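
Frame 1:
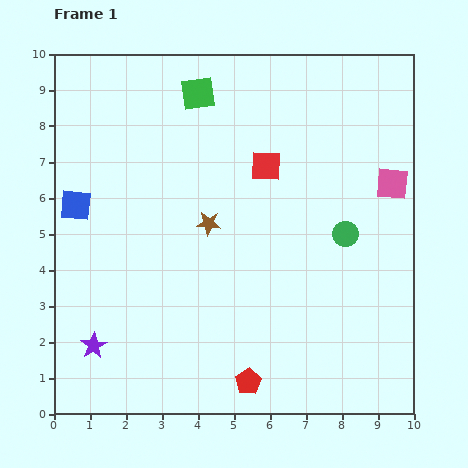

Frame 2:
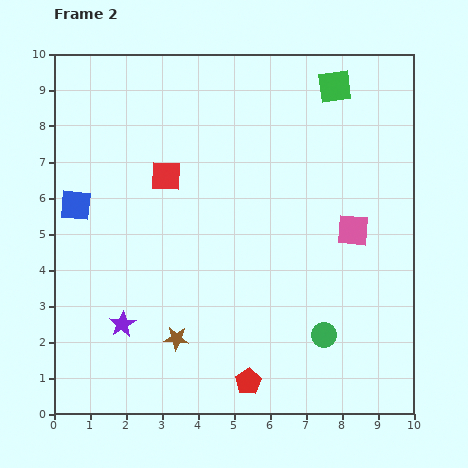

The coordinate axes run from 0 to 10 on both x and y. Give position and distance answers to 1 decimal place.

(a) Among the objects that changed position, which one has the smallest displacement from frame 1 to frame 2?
the purple star

(moved 1.0)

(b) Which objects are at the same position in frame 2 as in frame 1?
the blue square, the red pentagon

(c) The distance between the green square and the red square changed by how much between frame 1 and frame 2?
+2.5

Distance in frame 1: 2.8. Distance in frame 2: 5.3.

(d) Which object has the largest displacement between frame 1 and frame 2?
the green square

(moved 3.8; next 3.3)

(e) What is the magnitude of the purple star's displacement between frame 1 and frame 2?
1.0

The purple star moved from (1.1, 1.9) to (1.9, 2.5), a distance of √(0.8² + 0.6²) ≈ 1.0.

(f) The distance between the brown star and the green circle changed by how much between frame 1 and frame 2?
+0.3

Distance in frame 1: 3.8. Distance in frame 2: 4.1.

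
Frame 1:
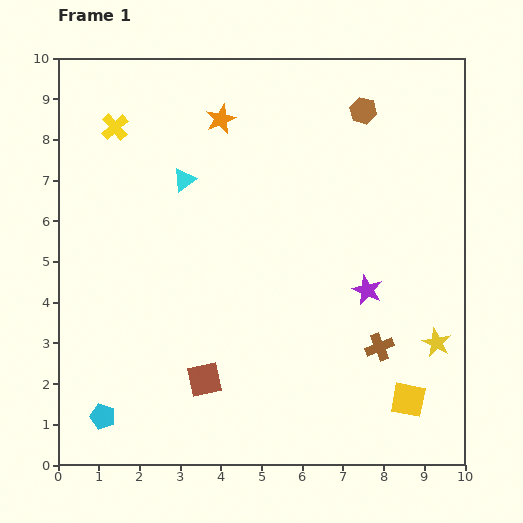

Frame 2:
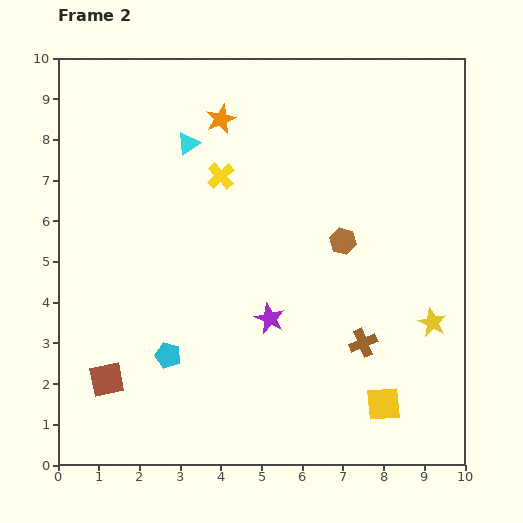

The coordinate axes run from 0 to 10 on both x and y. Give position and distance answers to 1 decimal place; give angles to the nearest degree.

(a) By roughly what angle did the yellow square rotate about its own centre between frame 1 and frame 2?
15° counter-clockwise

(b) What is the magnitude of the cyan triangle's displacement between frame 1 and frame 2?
0.9

The cyan triangle moved from (3.1, 7.0) to (3.2, 7.9), a distance of √(0.1² + 0.9²) ≈ 0.9.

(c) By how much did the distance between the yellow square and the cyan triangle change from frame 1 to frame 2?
+0.3

Distance in frame 1: 7.7. Distance in frame 2: 8.0.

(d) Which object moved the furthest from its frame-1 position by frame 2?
the brown hexagon

(moved 3.2; next 2.9)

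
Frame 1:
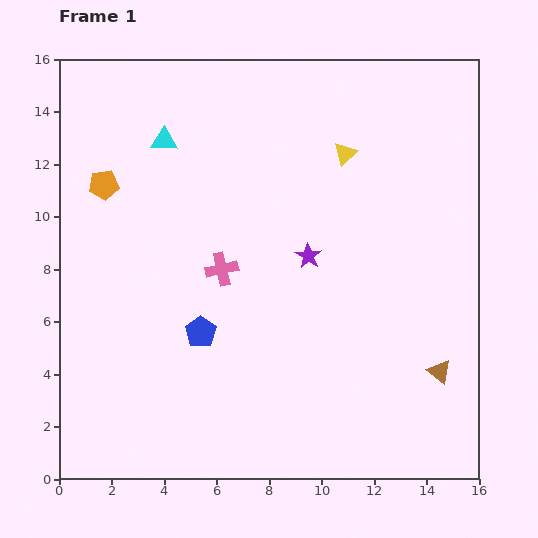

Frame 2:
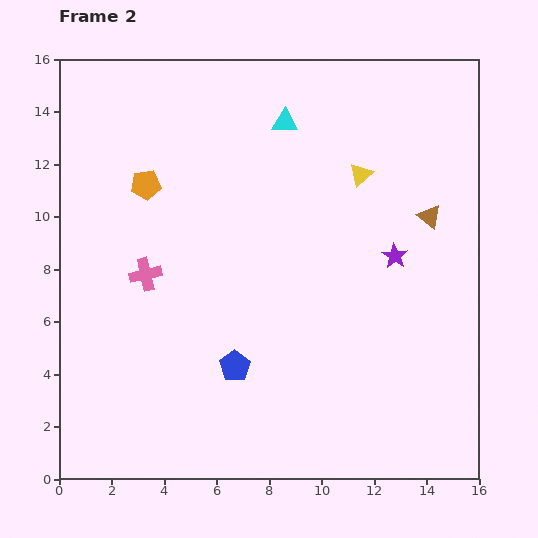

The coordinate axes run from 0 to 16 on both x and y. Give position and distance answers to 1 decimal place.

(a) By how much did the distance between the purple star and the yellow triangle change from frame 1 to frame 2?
-0.7

Distance in frame 1: 4.1. Distance in frame 2: 3.4.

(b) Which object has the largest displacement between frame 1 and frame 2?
the brown triangle

(moved 5.9; next 4.7)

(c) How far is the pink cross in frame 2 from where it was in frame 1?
2.9

The pink cross moved from (6.2, 8.0) to (3.3, 7.8), a distance of √(2.9² + 0.2²) ≈ 2.9.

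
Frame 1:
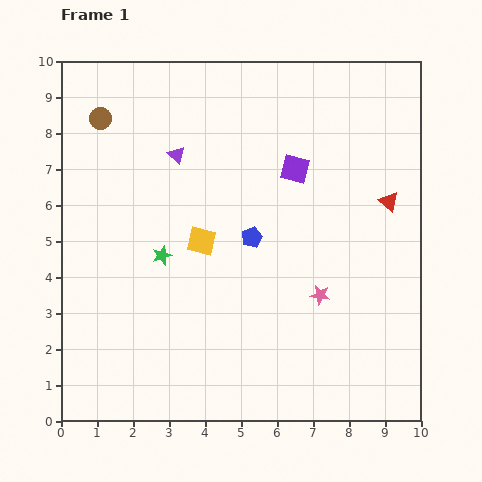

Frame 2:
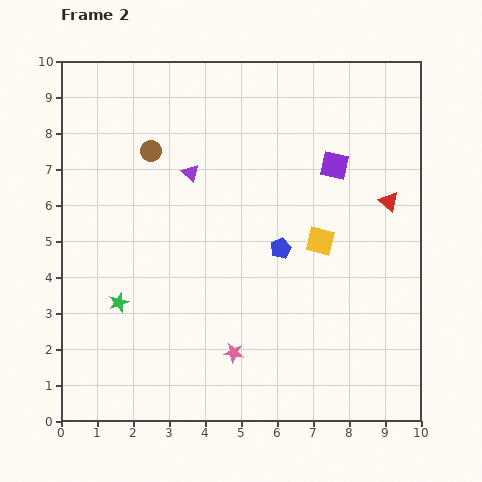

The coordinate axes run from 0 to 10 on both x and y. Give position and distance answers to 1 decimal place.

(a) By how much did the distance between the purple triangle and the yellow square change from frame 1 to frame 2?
+1.6

Distance in frame 1: 2.5. Distance in frame 2: 4.1.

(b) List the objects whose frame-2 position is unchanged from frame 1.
the red triangle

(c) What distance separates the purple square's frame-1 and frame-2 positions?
1.1

The purple square moved from (6.5, 7.0) to (7.6, 7.1), a distance of √(1.1² + 0.1²) ≈ 1.1.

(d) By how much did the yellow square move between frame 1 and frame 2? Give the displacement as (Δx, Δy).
(3.3, 0.0)

The yellow square was at (3.9, 5.0) in frame 1 and (7.2, 5.0) in frame 2.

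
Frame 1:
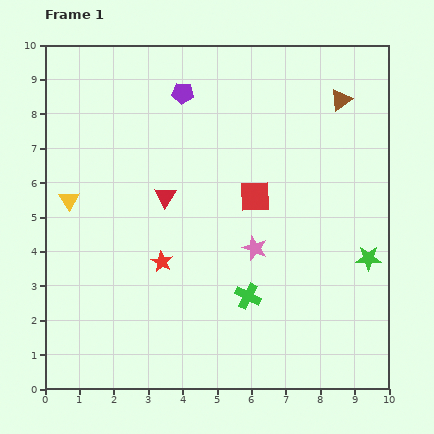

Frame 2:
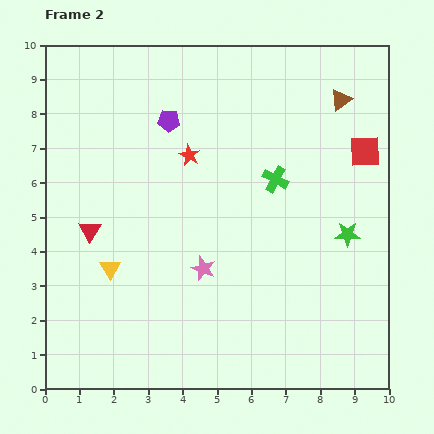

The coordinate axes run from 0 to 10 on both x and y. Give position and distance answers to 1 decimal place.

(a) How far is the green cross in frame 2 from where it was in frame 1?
3.5

The green cross moved from (5.9, 2.7) to (6.7, 6.1), a distance of √(0.8² + 3.4²) ≈ 3.5.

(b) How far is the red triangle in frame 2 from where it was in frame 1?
2.4

The red triangle moved from (3.5, 5.6) to (1.3, 4.6), a distance of √(2.2² + 1.0²) ≈ 2.4.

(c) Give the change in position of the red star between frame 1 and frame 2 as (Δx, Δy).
(0.8, 3.1)

The red star was at (3.4, 3.7) in frame 1 and (4.2, 6.8) in frame 2.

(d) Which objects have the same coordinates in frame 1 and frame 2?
the brown triangle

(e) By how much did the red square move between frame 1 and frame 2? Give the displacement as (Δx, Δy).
(3.2, 1.3)

The red square was at (6.1, 5.6) in frame 1 and (9.3, 6.9) in frame 2.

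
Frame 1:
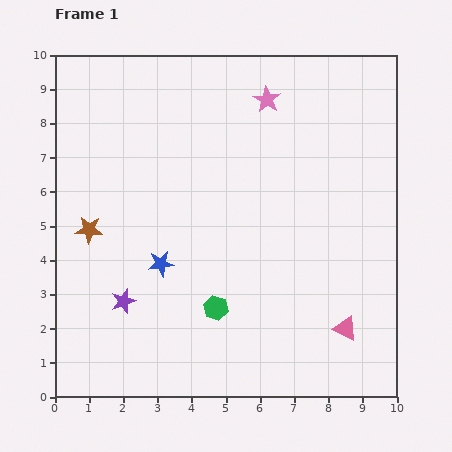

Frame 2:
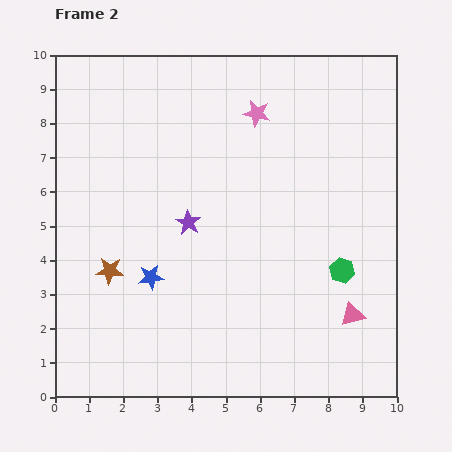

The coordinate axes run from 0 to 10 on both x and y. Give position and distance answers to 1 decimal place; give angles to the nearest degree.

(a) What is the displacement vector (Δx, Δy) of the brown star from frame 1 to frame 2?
(0.6, -1.2)

The brown star was at (1.0, 4.9) in frame 1 and (1.6, 3.7) in frame 2.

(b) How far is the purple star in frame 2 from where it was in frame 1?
3.0

The purple star moved from (2.0, 2.8) to (3.9, 5.1), a distance of √(1.9² + 2.3²) ≈ 3.0.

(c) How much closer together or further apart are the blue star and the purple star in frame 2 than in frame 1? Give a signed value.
+0.3

Distance in frame 1: 1.6. Distance in frame 2: 1.9.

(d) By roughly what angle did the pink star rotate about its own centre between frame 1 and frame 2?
21° counter-clockwise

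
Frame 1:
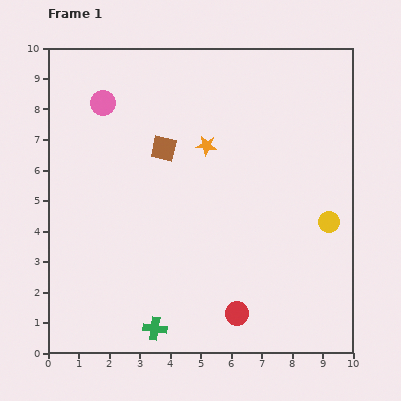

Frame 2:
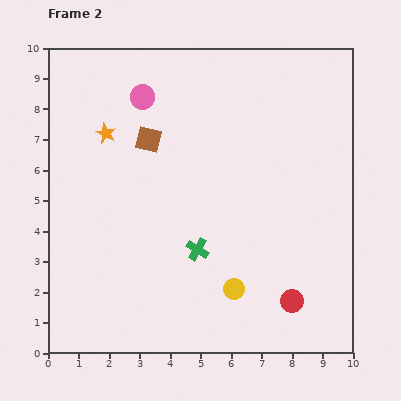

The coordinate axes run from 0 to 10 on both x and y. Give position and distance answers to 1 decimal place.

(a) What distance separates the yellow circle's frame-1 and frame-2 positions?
3.8

The yellow circle moved from (9.2, 4.3) to (6.1, 2.1), a distance of √(3.1² + 2.2²) ≈ 3.8.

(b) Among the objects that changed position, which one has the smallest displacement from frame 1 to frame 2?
the brown square

(moved 0.6)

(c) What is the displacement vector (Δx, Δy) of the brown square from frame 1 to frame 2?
(-0.5, 0.3)

The brown square was at (3.8, 6.7) in frame 1 and (3.3, 7.0) in frame 2.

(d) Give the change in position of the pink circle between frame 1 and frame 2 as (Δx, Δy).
(1.3, 0.2)

The pink circle was at (1.8, 8.2) in frame 1 and (3.1, 8.4) in frame 2.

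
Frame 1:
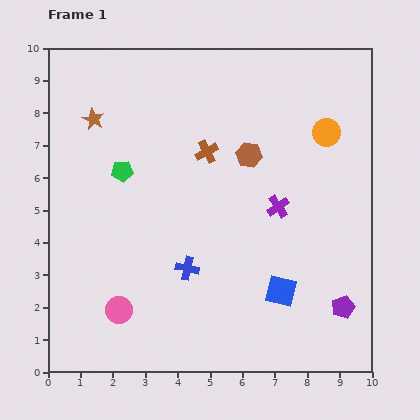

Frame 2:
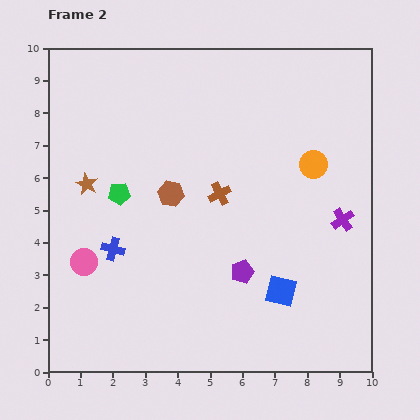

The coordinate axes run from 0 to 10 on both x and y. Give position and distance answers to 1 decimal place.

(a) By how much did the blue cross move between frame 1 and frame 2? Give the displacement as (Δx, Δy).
(-2.3, 0.6)

The blue cross was at (4.3, 3.2) in frame 1 and (2.0, 3.8) in frame 2.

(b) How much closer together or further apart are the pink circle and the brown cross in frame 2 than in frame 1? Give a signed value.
-0.9

Distance in frame 1: 5.6. Distance in frame 2: 4.7.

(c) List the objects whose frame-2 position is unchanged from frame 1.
the blue square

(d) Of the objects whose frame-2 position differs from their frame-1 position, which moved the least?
the green pentagon

(moved 0.7)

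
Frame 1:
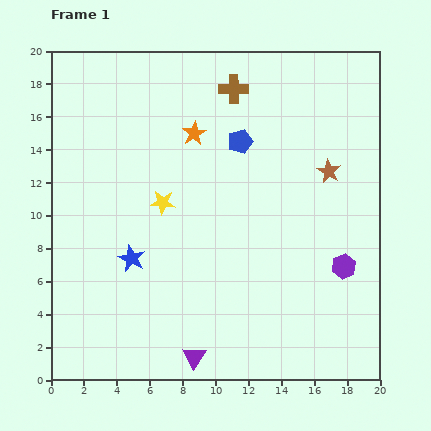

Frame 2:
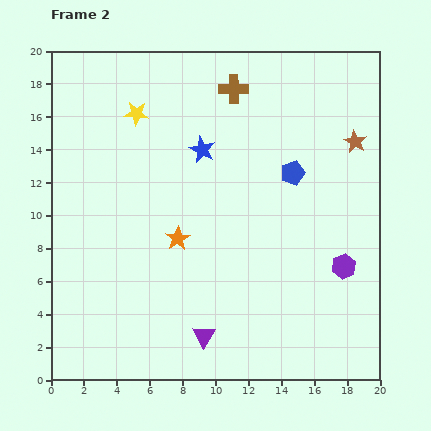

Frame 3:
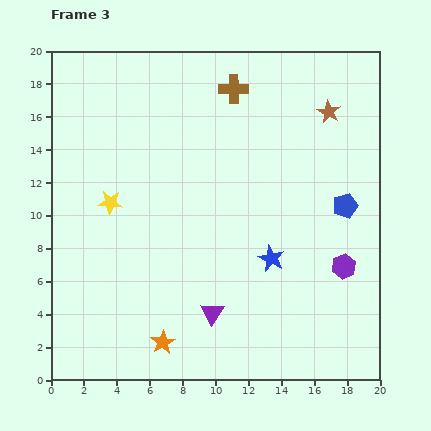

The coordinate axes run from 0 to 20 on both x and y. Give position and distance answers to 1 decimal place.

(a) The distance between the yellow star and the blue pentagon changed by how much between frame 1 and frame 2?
+4.2

Distance in frame 1: 6.0. Distance in frame 2: 10.2.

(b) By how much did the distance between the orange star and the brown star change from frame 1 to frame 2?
+3.8

Distance in frame 1: 8.5. Distance in frame 2: 12.3.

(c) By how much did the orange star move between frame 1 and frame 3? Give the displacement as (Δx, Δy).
(-1.9, -12.7)

The orange star was at (8.7, 15.0) in frame 1 and (6.8, 2.3) in frame 3.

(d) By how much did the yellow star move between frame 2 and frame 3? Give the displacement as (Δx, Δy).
(-1.6, -5.4)

The yellow star was at (5.2, 16.2) in frame 2 and (3.6, 10.8) in frame 3.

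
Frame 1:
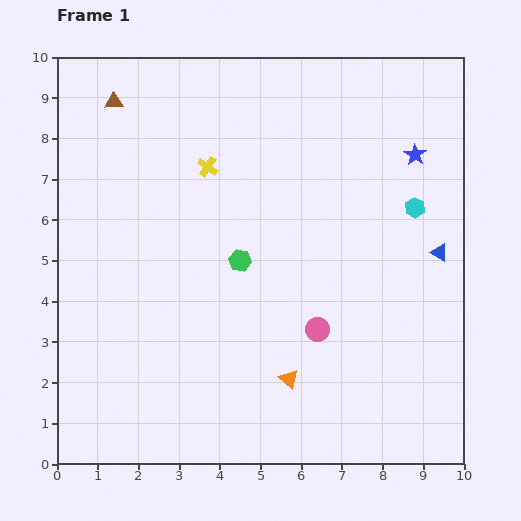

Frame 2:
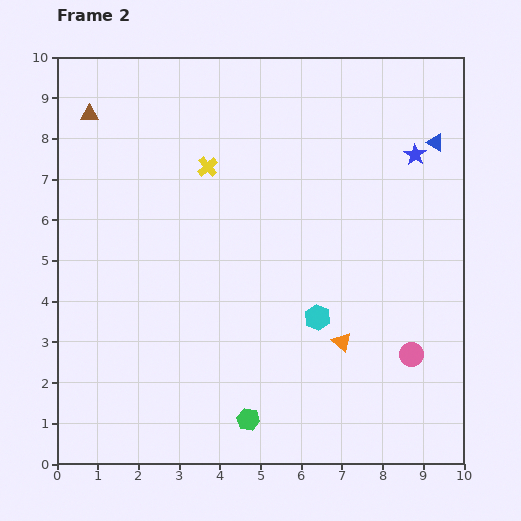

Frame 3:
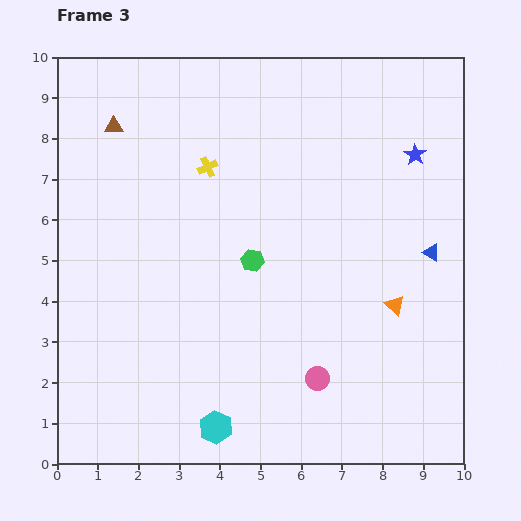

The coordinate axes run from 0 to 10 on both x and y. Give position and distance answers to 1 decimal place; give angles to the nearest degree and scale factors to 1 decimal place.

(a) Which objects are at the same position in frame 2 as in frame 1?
the yellow cross, the blue star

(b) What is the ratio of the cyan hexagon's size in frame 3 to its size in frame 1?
1.6×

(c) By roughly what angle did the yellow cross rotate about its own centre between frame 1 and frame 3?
31° clockwise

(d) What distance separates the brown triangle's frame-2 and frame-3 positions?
0.7

The brown triangle moved from (0.8, 8.6) to (1.4, 8.3), a distance of √(0.6² + 0.3²) ≈ 0.7.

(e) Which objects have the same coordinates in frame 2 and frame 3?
the yellow cross, the blue star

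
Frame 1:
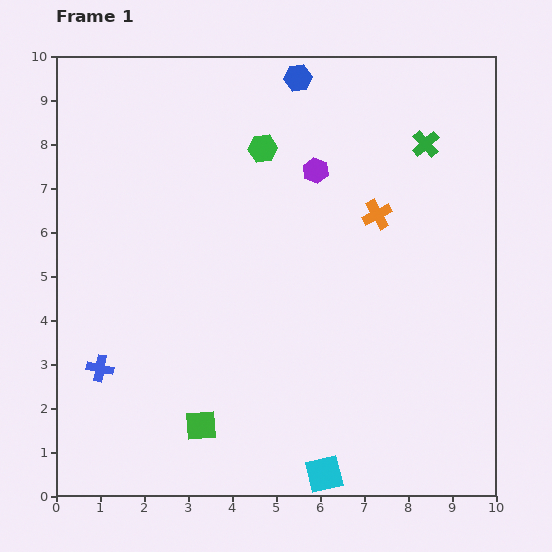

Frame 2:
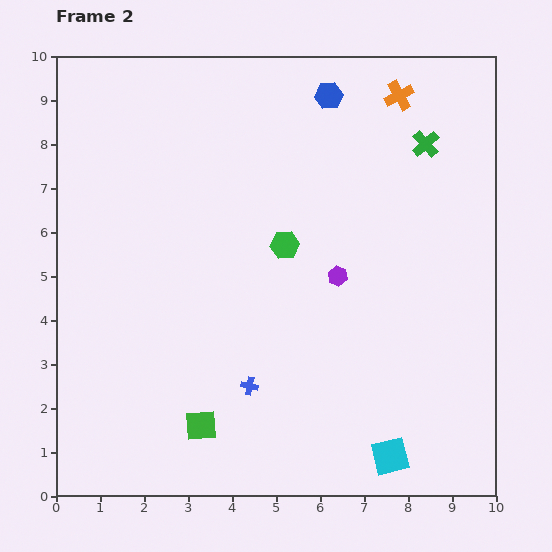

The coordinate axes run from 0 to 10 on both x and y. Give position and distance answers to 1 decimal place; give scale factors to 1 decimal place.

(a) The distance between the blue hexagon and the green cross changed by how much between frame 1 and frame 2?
-0.8

Distance in frame 1: 3.3. Distance in frame 2: 2.5.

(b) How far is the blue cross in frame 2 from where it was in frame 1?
3.4

The blue cross moved from (1.0, 2.9) to (4.4, 2.5), a distance of √(3.4² + 0.4²) ≈ 3.4.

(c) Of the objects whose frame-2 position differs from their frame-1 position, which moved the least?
the blue hexagon

(moved 0.8)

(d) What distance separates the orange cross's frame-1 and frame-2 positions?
2.7

The orange cross moved from (7.3, 6.4) to (7.8, 9.1), a distance of √(0.5² + 2.7²) ≈ 2.7.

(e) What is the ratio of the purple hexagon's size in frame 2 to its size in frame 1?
0.8×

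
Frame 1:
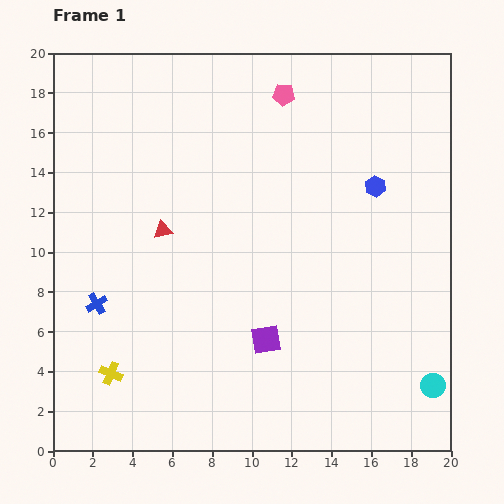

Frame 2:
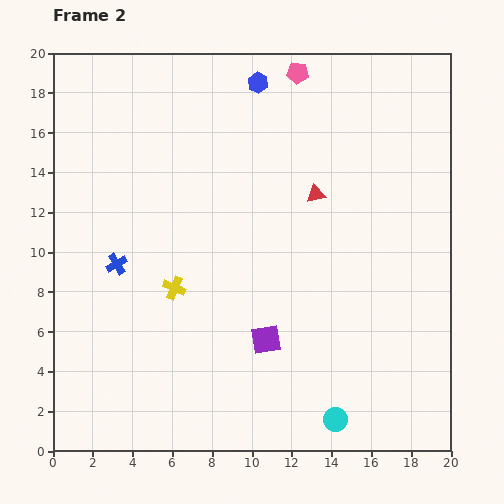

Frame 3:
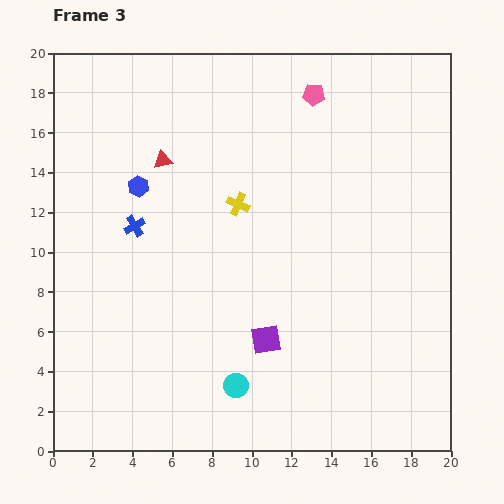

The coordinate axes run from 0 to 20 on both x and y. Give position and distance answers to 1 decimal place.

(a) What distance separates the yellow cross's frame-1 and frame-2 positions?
5.4

The yellow cross moved from (2.9, 3.9) to (6.1, 8.2), a distance of √(3.2² + 4.3²) ≈ 5.4.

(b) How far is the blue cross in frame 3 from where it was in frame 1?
4.3

The blue cross moved from (2.2, 7.4) to (4.1, 11.3), a distance of √(1.9² + 3.9²) ≈ 4.3.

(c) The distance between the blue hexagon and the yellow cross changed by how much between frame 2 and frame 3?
-6.0

Distance in frame 2: 11.1. Distance in frame 3: 5.1.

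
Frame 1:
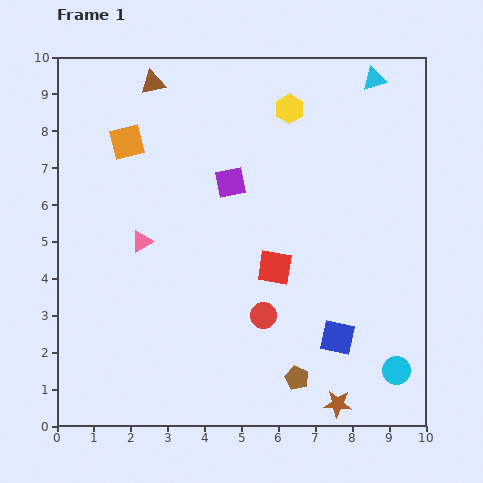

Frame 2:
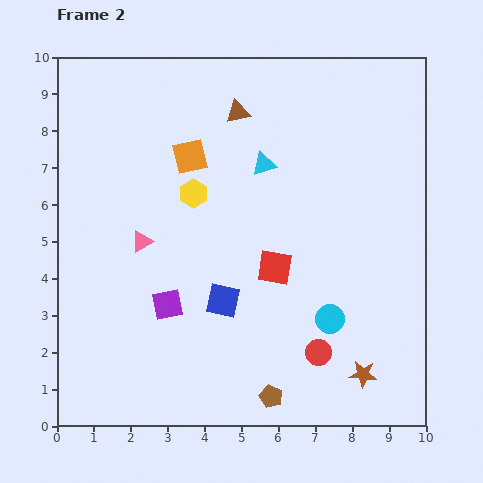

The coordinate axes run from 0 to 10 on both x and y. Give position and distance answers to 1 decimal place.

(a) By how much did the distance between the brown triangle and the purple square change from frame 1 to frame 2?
+2.1

Distance in frame 1: 3.4. Distance in frame 2: 5.5.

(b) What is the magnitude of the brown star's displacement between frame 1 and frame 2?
1.1

The brown star moved from (7.6, 0.6) to (8.3, 1.4), a distance of √(0.7² + 0.8²) ≈ 1.1.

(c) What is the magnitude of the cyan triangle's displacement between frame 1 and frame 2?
3.8

The cyan triangle moved from (8.6, 9.4) to (5.6, 7.1), a distance of √(3.0² + 2.3²) ≈ 3.8.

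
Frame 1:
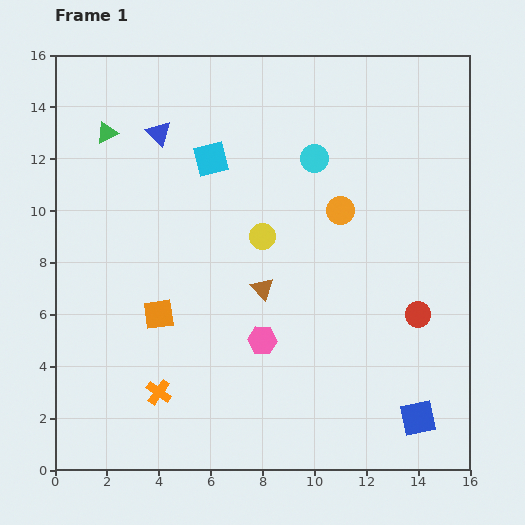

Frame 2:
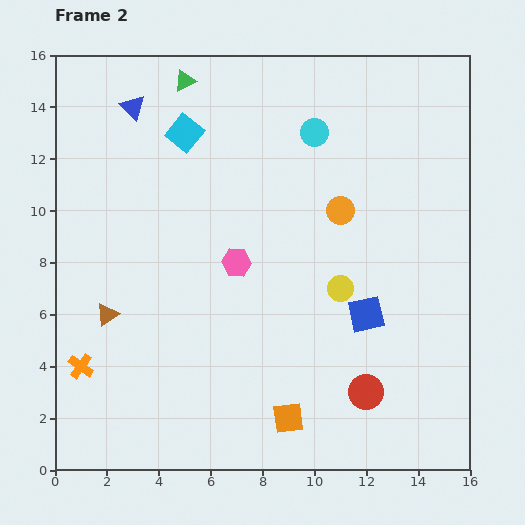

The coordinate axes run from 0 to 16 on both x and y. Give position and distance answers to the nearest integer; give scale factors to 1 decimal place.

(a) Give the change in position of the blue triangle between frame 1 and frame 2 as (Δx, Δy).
(-1, 1)

The blue triangle was at (4, 13) in frame 1 and (3, 14) in frame 2.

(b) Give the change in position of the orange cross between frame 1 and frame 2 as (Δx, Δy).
(-3, 1)

The orange cross was at (4, 3) in frame 1 and (1, 4) in frame 2.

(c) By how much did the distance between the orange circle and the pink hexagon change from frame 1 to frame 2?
-2

Distance in frame 1: 6. Distance in frame 2: 4.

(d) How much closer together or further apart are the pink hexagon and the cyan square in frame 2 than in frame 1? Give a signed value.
-2

Distance in frame 1: 7. Distance in frame 2: 5.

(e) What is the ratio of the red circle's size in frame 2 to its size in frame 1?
1.4×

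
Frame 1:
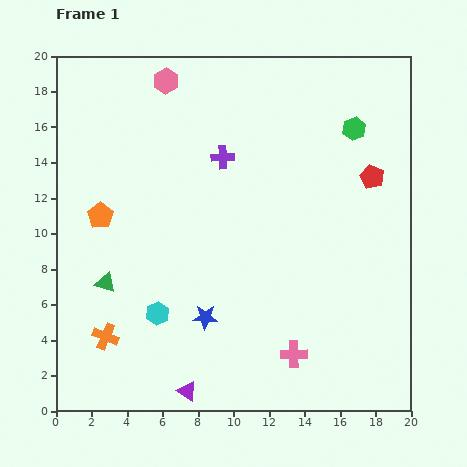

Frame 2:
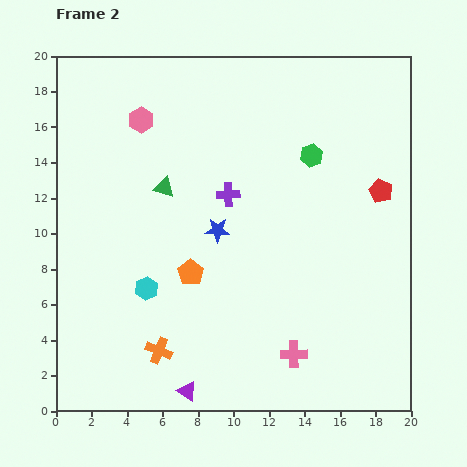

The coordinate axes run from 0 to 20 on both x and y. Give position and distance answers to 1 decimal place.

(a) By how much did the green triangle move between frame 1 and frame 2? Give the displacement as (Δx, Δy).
(3.3, 5.4)

The green triangle was at (2.8, 7.2) in frame 1 and (6.1, 12.6) in frame 2.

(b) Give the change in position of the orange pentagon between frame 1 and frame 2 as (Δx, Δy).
(5.1, -3.2)

The orange pentagon was at (2.5, 11.0) in frame 1 and (7.6, 7.8) in frame 2.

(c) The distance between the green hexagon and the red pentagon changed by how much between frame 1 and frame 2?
+1.5

Distance in frame 1: 2.9. Distance in frame 2: 4.4.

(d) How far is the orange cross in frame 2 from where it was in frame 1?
3.1

The orange cross moved from (2.8, 4.2) to (5.8, 3.4), a distance of √(3.0² + 0.8²) ≈ 3.1.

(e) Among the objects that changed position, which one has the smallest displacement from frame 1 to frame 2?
the red pentagon

(moved 0.9)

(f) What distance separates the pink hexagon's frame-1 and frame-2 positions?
2.6

The pink hexagon moved from (6.2, 18.6) to (4.8, 16.4), a distance of √(1.4² + 2.2²) ≈ 2.6.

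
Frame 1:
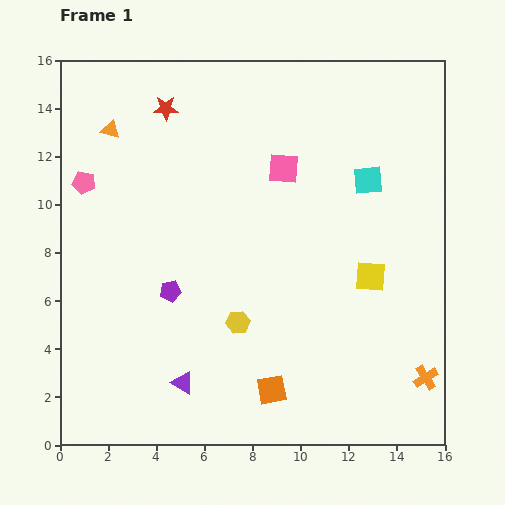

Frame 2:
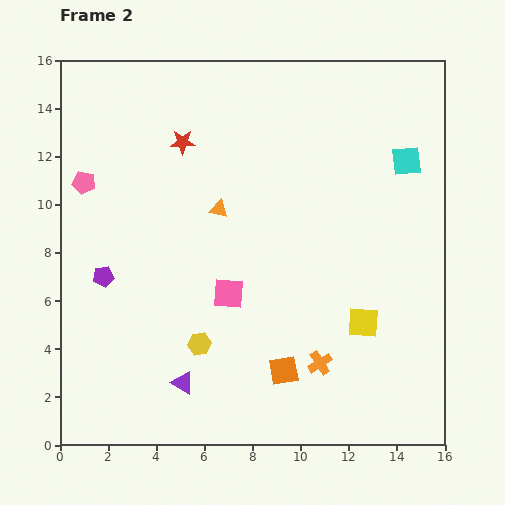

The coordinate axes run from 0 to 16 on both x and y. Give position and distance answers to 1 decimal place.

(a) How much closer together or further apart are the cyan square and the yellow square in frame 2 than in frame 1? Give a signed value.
+2.9

Distance in frame 1: 4.0. Distance in frame 2: 6.9.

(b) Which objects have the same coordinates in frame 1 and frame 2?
the purple triangle, the pink pentagon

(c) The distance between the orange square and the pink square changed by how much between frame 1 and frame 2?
-5.3

Distance in frame 1: 9.2. Distance in frame 2: 3.9.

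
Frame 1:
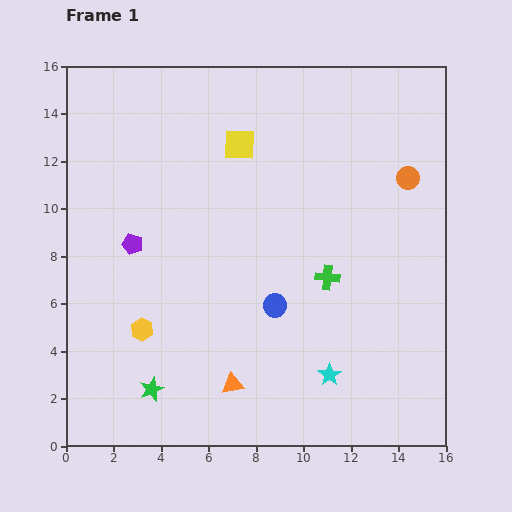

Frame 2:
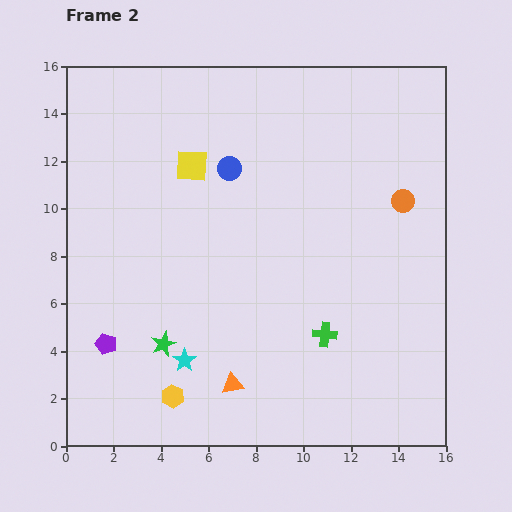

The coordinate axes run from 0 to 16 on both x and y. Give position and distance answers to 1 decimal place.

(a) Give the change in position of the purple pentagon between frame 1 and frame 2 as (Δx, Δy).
(-1.1, -4.2)

The purple pentagon was at (2.8, 8.5) in frame 1 and (1.7, 4.3) in frame 2.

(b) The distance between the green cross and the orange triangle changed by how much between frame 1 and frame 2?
-1.6

Distance in frame 1: 6.0. Distance in frame 2: 4.4.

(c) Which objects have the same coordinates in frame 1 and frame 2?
the orange triangle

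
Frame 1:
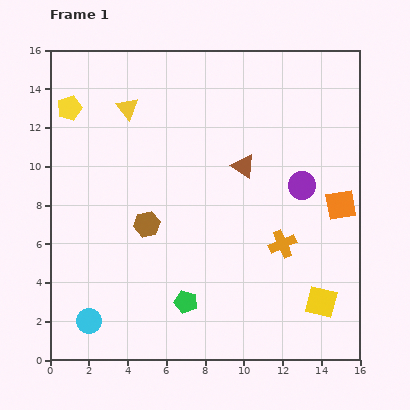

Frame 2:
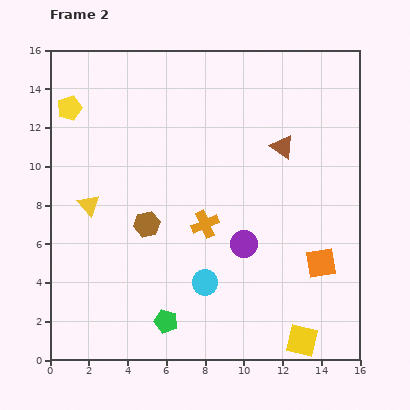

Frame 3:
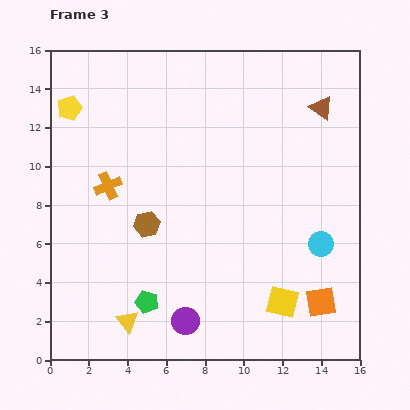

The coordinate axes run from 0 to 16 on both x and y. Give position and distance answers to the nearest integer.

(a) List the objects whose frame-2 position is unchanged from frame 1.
the yellow pentagon, the brown hexagon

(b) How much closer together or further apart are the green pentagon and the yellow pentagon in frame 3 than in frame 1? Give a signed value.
-1

Distance in frame 1: 12. Distance in frame 3: 11.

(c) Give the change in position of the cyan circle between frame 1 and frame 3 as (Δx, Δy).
(12, 4)

The cyan circle was at (2, 2) in frame 1 and (14, 6) in frame 3.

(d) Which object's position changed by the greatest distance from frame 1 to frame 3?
the cyan circle

(moved 13; next 11)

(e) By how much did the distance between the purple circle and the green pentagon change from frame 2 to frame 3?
-4

Distance in frame 2: 6. Distance in frame 3: 2.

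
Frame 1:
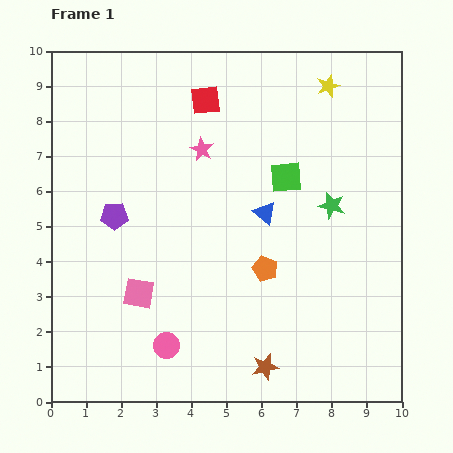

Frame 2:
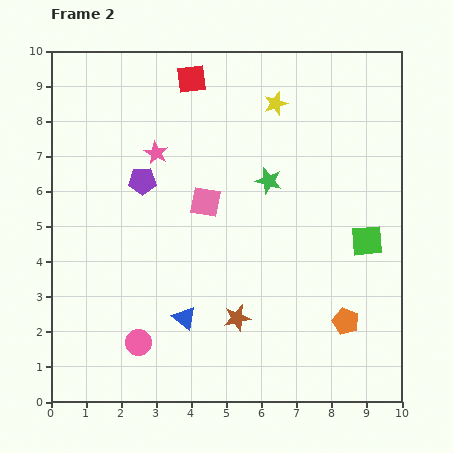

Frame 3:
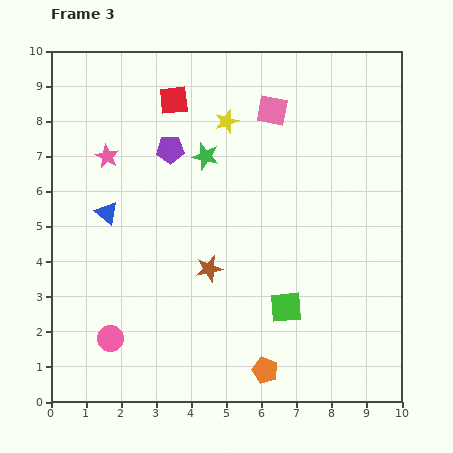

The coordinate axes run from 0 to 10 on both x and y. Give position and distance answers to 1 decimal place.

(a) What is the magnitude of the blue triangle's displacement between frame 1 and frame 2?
3.8

The blue triangle moved from (6.1, 5.4) to (3.8, 2.4), a distance of √(2.3² + 3.0²) ≈ 3.8.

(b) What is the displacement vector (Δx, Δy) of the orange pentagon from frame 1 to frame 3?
(0.0, -2.9)

The orange pentagon was at (6.1, 3.8) in frame 1 and (6.1, 0.9) in frame 3.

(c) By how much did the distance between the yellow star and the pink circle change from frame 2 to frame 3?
-0.8

Distance in frame 2: 7.8. Distance in frame 3: 7.0.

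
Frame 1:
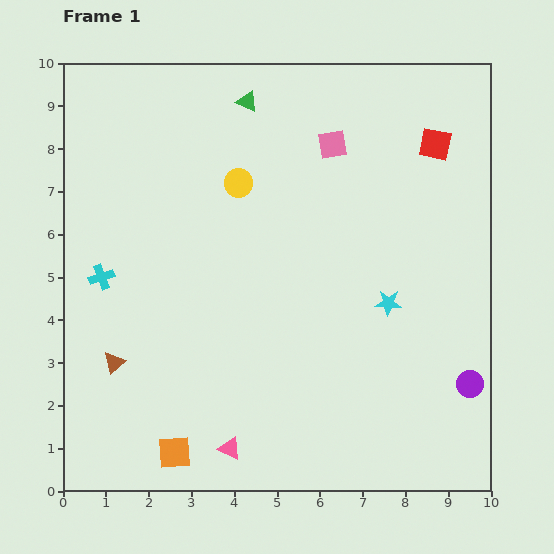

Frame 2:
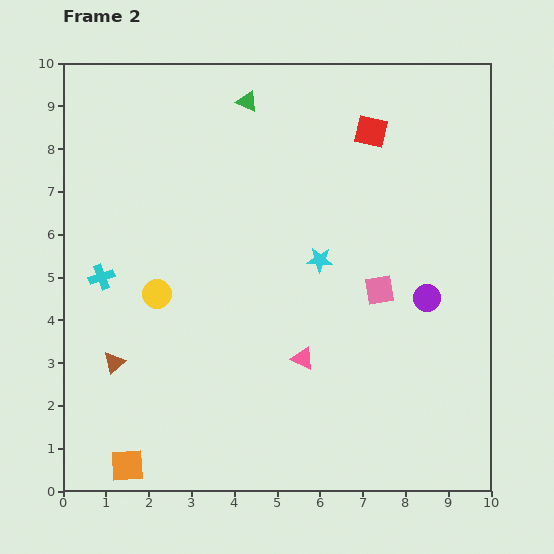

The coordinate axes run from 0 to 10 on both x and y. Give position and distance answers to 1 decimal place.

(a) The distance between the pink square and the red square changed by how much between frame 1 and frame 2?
+1.3

Distance in frame 1: 2.4. Distance in frame 2: 3.7.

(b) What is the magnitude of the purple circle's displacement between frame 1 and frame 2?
2.2

The purple circle moved from (9.5, 2.5) to (8.5, 4.5), a distance of √(1.0² + 2.0²) ≈ 2.2.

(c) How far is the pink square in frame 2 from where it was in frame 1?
3.6

The pink square moved from (6.3, 8.1) to (7.4, 4.7), a distance of √(1.1² + 3.4²) ≈ 3.6.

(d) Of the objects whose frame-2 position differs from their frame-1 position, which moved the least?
the orange square

(moved 1.1)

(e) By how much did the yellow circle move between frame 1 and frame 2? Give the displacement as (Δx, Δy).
(-1.9, -2.6)

The yellow circle was at (4.1, 7.2) in frame 1 and (2.2, 4.6) in frame 2.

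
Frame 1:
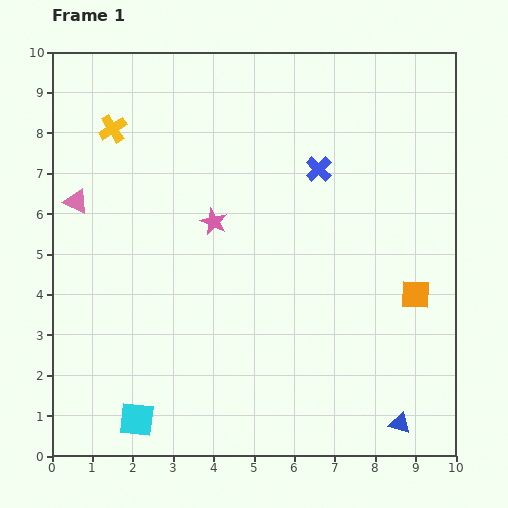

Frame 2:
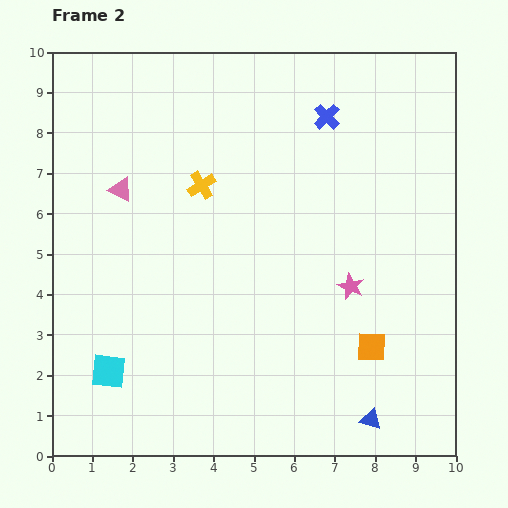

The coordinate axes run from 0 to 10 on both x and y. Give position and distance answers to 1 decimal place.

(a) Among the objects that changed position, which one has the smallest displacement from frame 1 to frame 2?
the blue triangle

(moved 0.7)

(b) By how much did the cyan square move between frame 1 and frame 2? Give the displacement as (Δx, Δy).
(-0.7, 1.2)

The cyan square was at (2.1, 0.9) in frame 1 and (1.4, 2.1) in frame 2.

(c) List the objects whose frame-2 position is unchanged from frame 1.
none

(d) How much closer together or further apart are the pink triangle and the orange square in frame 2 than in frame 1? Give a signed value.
-1.4

Distance in frame 1: 8.7. Distance in frame 2: 7.3.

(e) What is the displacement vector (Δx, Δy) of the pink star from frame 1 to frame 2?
(3.4, -1.6)

The pink star was at (4.0, 5.8) in frame 1 and (7.4, 4.2) in frame 2.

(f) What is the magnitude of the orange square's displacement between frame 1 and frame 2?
1.7

The orange square moved from (9.0, 4.0) to (7.9, 2.7), a distance of √(1.1² + 1.3²) ≈ 1.7.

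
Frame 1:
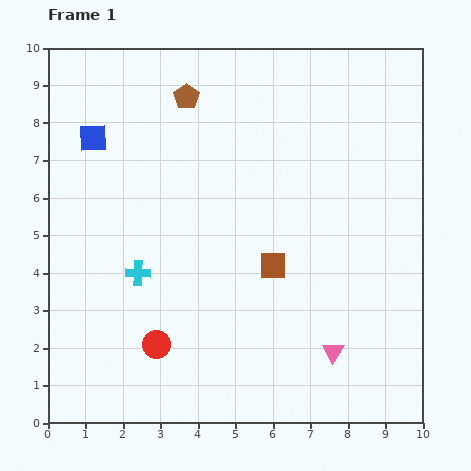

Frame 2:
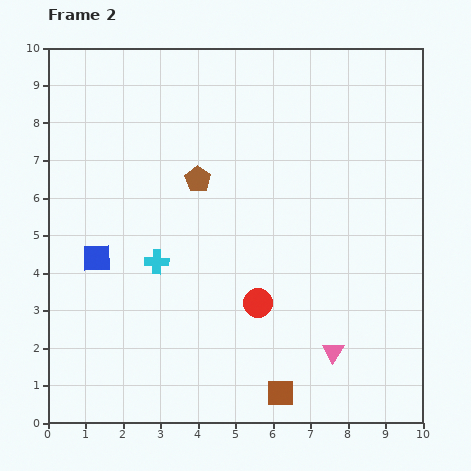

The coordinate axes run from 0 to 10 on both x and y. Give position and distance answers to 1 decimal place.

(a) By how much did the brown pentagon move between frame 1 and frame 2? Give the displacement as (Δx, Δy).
(0.3, -2.2)

The brown pentagon was at (3.7, 8.7) in frame 1 and (4.0, 6.5) in frame 2.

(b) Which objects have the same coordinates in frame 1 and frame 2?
the pink triangle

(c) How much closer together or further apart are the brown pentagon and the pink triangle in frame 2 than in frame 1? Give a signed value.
-2.0

Distance in frame 1: 7.8. Distance in frame 2: 5.8.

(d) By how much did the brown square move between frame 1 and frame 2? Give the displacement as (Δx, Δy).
(0.2, -3.4)

The brown square was at (6.0, 4.2) in frame 1 and (6.2, 0.8) in frame 2.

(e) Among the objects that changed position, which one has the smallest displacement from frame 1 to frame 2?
the cyan cross

(moved 0.6)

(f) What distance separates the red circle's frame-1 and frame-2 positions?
2.9

The red circle moved from (2.9, 2.1) to (5.6, 3.2), a distance of √(2.7² + 1.1²) ≈ 2.9.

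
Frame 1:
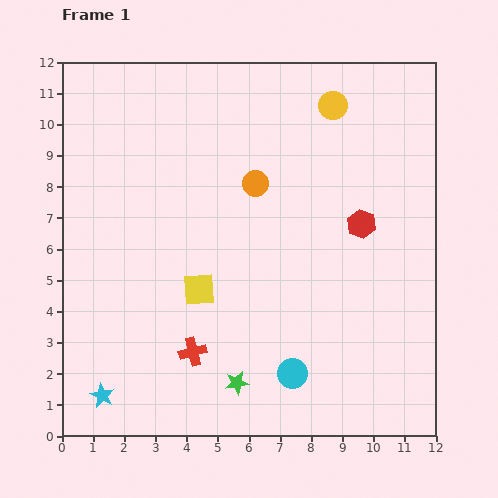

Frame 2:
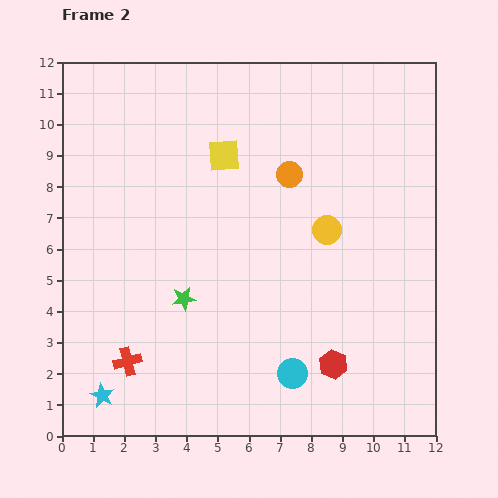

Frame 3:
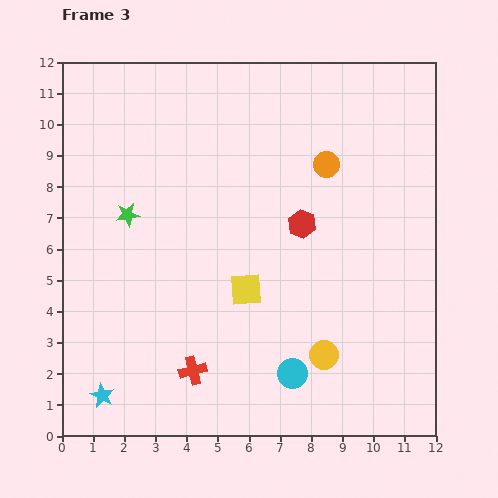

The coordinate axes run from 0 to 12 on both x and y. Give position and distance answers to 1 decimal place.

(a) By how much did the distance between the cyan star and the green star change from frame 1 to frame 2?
-0.3

Distance in frame 1: 4.3. Distance in frame 2: 4.0.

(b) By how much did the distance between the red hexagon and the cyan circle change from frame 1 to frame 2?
-4.0

Distance in frame 1: 5.3. Distance in frame 2: 1.3.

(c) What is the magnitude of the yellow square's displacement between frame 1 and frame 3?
1.5

The yellow square moved from (4.4, 4.7) to (5.9, 4.7), a distance of √(1.5² + 0.0²) ≈ 1.5.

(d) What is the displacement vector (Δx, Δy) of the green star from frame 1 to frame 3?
(-3.5, 5.4)

The green star was at (5.6, 1.7) in frame 1 and (2.1, 7.1) in frame 3.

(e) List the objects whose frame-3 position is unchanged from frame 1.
the cyan star, the cyan circle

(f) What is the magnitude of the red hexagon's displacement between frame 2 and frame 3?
4.6

The red hexagon moved from (8.7, 2.3) to (7.7, 6.8), a distance of √(1.0² + 4.5²) ≈ 4.6.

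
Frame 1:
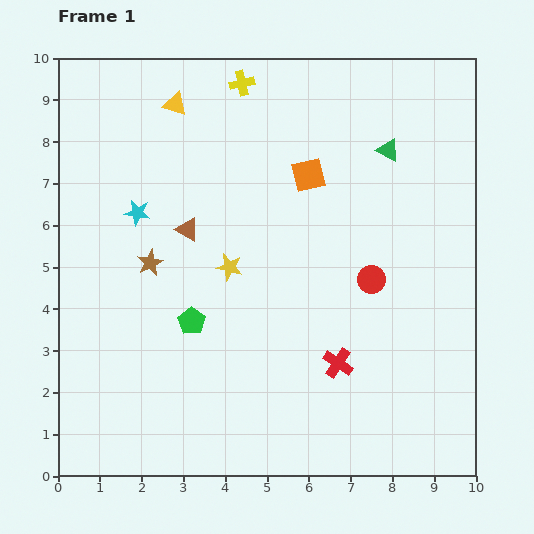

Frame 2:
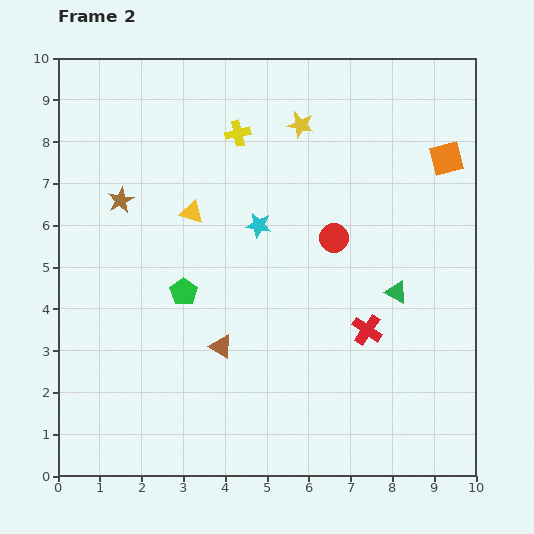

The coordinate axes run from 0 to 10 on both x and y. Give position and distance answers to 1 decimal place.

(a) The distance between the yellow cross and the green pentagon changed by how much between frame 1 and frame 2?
-1.8

Distance in frame 1: 5.8. Distance in frame 2: 4.0.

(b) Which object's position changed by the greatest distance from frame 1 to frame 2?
the yellow star

(moved 3.8; next 3.4)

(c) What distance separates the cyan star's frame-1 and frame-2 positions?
2.9

The cyan star moved from (1.9, 6.3) to (4.8, 6.0), a distance of √(2.9² + 0.3²) ≈ 2.9.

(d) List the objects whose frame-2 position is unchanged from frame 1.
none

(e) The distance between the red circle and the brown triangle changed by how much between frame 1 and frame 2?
-0.9

Distance in frame 1: 4.6. Distance in frame 2: 3.7.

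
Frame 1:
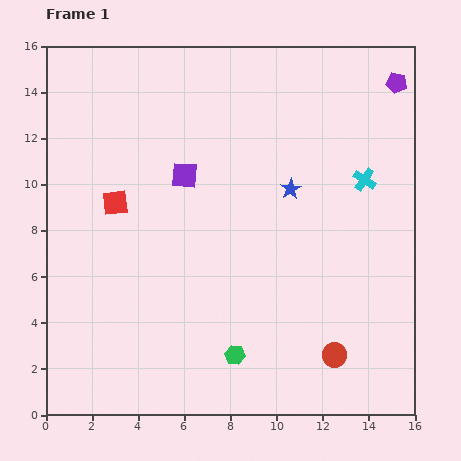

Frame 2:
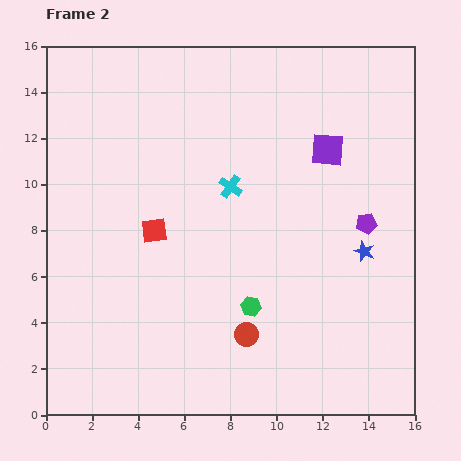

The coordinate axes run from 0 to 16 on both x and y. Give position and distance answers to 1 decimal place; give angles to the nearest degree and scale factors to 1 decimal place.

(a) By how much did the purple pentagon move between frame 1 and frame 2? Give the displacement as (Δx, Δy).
(-1.3, -6.1)

The purple pentagon was at (15.2, 14.4) in frame 1 and (13.9, 8.3) in frame 2.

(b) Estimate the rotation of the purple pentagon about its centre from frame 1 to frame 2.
21° counter-clockwise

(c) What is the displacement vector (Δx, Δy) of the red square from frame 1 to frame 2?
(1.7, -1.2)

The red square was at (3.0, 9.2) in frame 1 and (4.7, 8.0) in frame 2.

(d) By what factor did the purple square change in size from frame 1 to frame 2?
1.3×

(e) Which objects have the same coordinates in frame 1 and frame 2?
none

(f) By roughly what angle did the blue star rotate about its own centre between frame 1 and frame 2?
21° counter-clockwise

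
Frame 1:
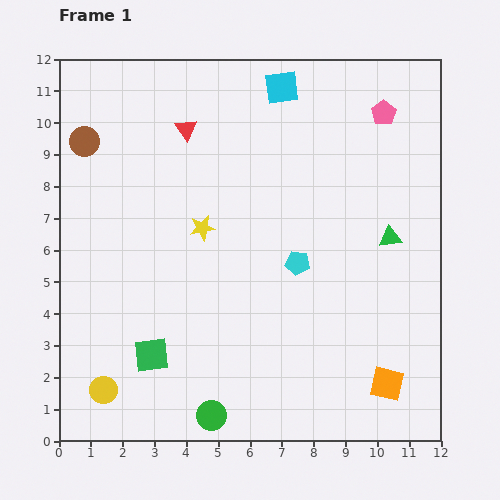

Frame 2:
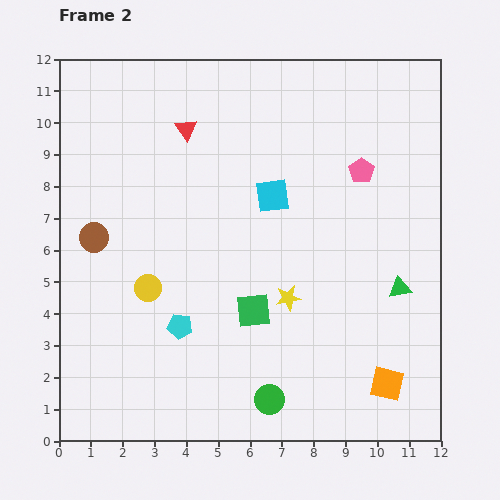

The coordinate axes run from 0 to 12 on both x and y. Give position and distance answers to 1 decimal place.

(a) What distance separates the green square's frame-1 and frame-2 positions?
3.5

The green square moved from (2.9, 2.7) to (6.1, 4.1), a distance of √(3.2² + 1.4²) ≈ 3.5.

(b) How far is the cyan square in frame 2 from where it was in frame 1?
3.4

The cyan square moved from (7.0, 11.1) to (6.7, 7.7), a distance of √(0.3² + 3.4²) ≈ 3.4.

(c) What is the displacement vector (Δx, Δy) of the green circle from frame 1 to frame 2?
(1.8, 0.5)

The green circle was at (4.8, 0.8) in frame 1 and (6.6, 1.3) in frame 2.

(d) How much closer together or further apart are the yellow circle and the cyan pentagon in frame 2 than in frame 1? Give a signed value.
-5.7

Distance in frame 1: 7.3. Distance in frame 2: 1.6.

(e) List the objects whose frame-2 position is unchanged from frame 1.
the orange square, the red triangle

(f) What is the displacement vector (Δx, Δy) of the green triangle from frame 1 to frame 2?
(0.3, -1.6)

The green triangle was at (10.4, 6.4) in frame 1 and (10.7, 4.8) in frame 2.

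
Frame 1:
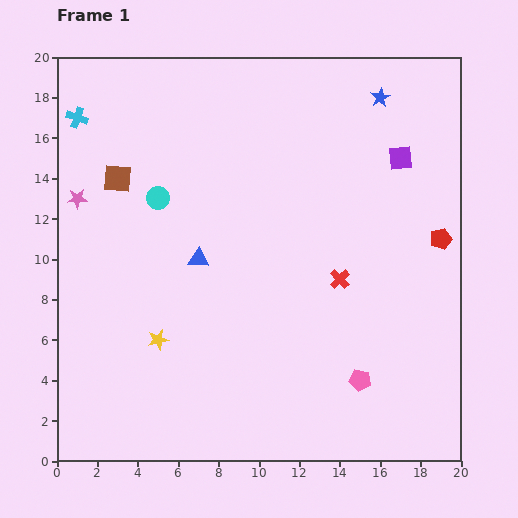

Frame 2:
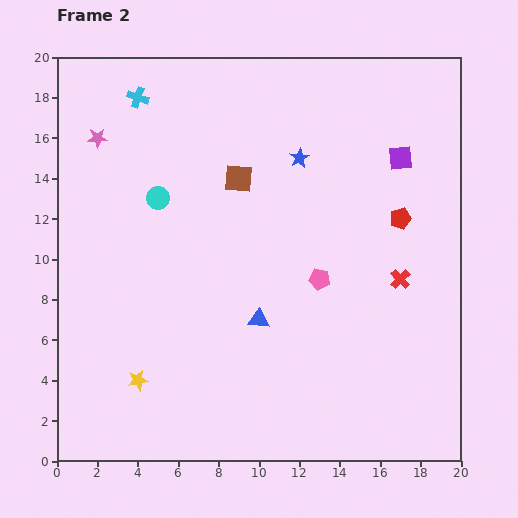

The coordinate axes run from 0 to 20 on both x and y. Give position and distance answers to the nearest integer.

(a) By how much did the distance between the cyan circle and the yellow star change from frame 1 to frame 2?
+2

Distance in frame 1: 7. Distance in frame 2: 9.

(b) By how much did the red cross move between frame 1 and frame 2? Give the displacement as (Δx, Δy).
(3, 0)

The red cross was at (14, 9) in frame 1 and (17, 9) in frame 2.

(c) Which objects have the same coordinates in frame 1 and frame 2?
the cyan circle, the purple square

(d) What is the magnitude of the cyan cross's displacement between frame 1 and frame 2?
3

The cyan cross moved from (1, 17) to (4, 18), a distance of √(3² + 1²) ≈ 3.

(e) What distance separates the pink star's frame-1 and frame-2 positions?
3

The pink star moved from (1, 13) to (2, 16), a distance of √(1² + 3²) ≈ 3.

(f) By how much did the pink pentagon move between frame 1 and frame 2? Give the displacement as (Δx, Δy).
(-2, 5)

The pink pentagon was at (15, 4) in frame 1 and (13, 9) in frame 2.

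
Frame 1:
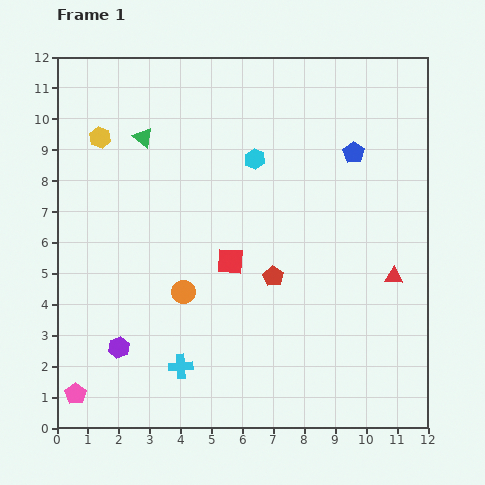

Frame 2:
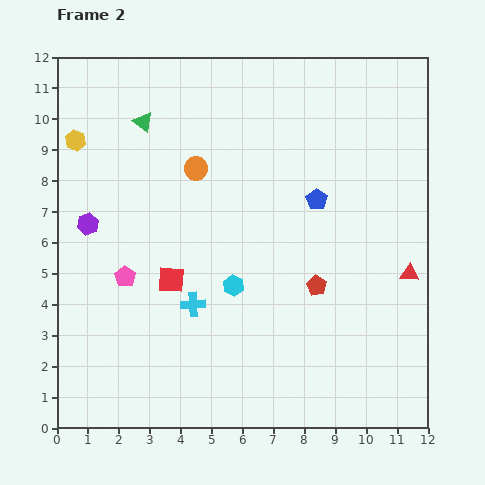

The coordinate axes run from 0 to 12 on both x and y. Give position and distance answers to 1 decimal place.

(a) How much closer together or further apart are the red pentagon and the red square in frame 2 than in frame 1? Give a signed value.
+3.2

Distance in frame 1: 1.5. Distance in frame 2: 4.7.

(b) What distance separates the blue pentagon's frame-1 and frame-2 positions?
1.9

The blue pentagon moved from (9.6, 8.9) to (8.4, 7.4), a distance of √(1.2² + 1.5²) ≈ 1.9.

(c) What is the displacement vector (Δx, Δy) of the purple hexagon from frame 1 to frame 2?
(-1.0, 4.0)

The purple hexagon was at (2.0, 2.6) in frame 1 and (1.0, 6.6) in frame 2.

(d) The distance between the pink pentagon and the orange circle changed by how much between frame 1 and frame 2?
-0.6

Distance in frame 1: 4.8. Distance in frame 2: 4.2.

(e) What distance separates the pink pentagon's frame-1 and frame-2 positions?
4.1

The pink pentagon moved from (0.6, 1.1) to (2.2, 4.9), a distance of √(1.6² + 3.8²) ≈ 4.1.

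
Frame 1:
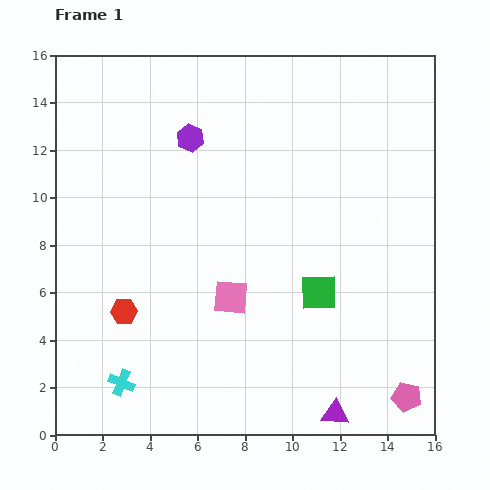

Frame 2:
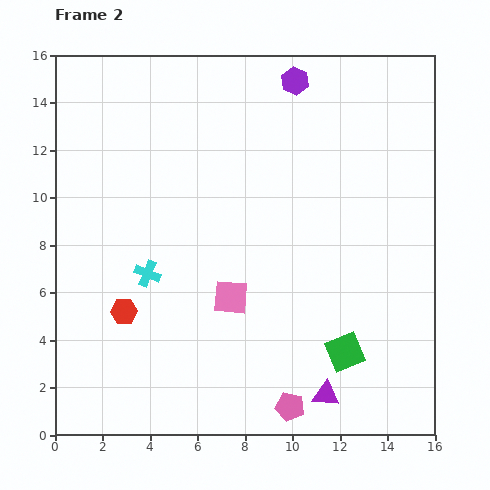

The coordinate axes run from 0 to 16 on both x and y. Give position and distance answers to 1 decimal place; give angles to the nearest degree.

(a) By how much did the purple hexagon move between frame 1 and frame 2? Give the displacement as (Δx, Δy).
(4.4, 2.4)

The purple hexagon was at (5.7, 12.5) in frame 1 and (10.1, 14.9) in frame 2.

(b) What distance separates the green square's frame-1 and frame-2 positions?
2.7

The green square moved from (11.1, 6.0) to (12.2, 3.5), a distance of √(1.1² + 2.5²) ≈ 2.7.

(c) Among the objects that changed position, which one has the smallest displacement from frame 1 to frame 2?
the purple triangle

(moved 0.9)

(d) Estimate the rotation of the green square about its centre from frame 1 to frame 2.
21° counter-clockwise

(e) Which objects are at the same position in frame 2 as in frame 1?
the red hexagon, the pink square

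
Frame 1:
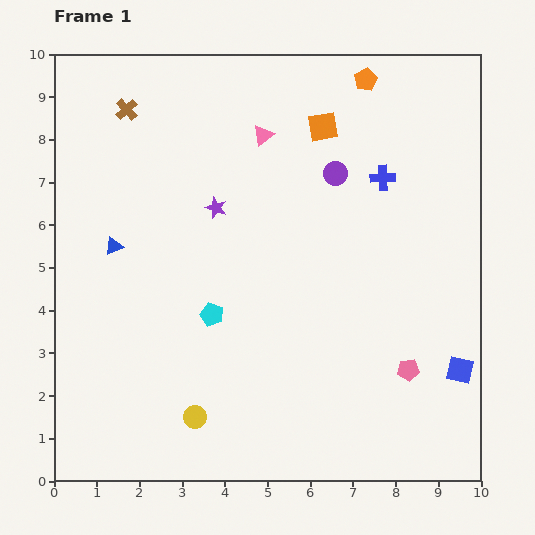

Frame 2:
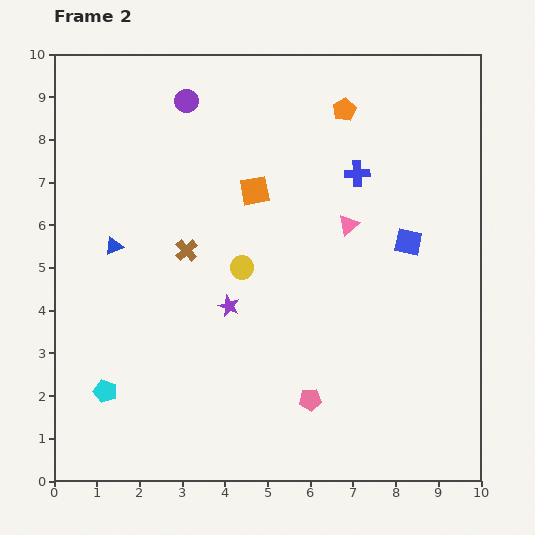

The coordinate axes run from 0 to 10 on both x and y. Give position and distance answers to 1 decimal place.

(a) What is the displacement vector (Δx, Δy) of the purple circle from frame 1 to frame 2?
(-3.5, 1.7)

The purple circle was at (6.6, 7.2) in frame 1 and (3.1, 8.9) in frame 2.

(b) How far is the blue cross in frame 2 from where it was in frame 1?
0.6

The blue cross moved from (7.7, 7.1) to (7.1, 7.2), a distance of √(0.6² + 0.1²) ≈ 0.6.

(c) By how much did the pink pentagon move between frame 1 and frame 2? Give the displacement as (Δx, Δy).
(-2.3, -0.7)

The pink pentagon was at (8.3, 2.6) in frame 1 and (6.0, 1.9) in frame 2.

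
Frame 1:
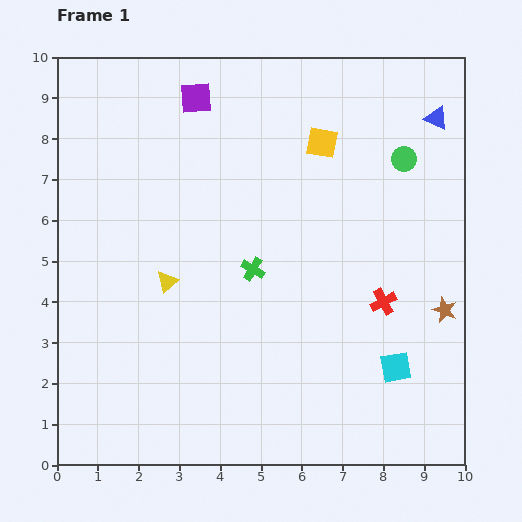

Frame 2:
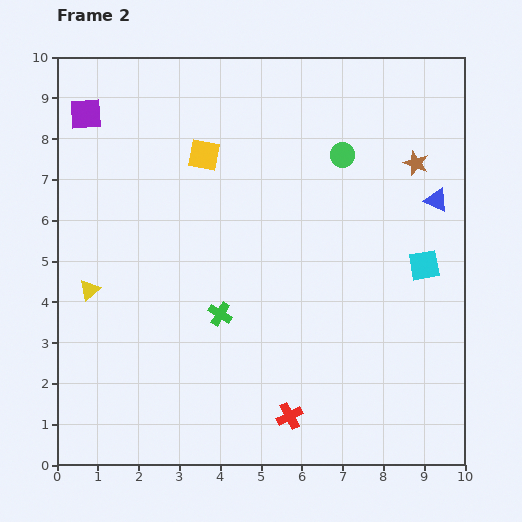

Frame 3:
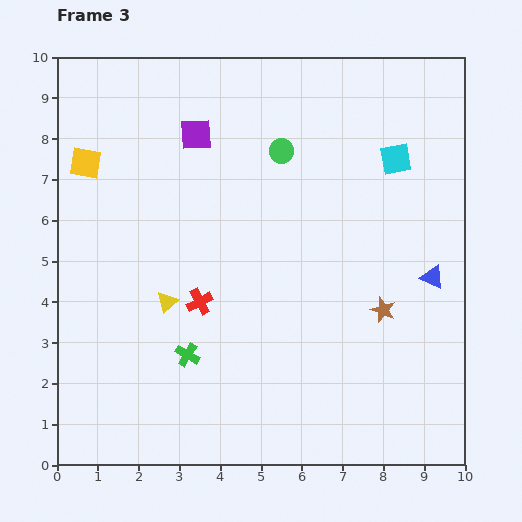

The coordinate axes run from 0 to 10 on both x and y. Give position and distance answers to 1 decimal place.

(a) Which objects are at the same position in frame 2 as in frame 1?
none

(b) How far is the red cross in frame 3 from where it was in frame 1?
4.5

The red cross moved from (8.0, 4.0) to (3.5, 4.0), a distance of √(4.5² + 0.0²) ≈ 4.5.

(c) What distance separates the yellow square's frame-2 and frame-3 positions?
2.9

The yellow square moved from (3.6, 7.6) to (0.7, 7.4), a distance of √(2.9² + 0.2²) ≈ 2.9.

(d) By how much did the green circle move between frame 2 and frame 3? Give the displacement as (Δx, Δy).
(-1.5, 0.1)

The green circle was at (7.0, 7.6) in frame 2 and (5.5, 7.7) in frame 3.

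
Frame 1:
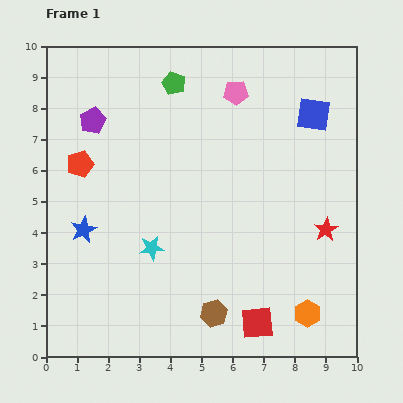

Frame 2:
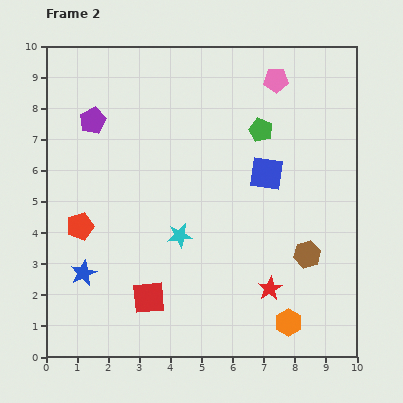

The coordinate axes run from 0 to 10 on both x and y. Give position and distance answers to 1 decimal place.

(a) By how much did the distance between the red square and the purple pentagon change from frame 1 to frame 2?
-2.4

Distance in frame 1: 8.4. Distance in frame 2: 6.0.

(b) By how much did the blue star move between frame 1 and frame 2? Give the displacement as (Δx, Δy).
(0.0, -1.4)

The blue star was at (1.2, 4.1) in frame 1 and (1.2, 2.7) in frame 2.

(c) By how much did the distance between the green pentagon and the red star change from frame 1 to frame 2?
-1.7

Distance in frame 1: 6.8. Distance in frame 2: 5.1.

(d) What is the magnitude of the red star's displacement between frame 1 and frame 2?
2.6

The red star moved from (9.0, 4.1) to (7.2, 2.2), a distance of √(1.8² + 1.9²) ≈ 2.6.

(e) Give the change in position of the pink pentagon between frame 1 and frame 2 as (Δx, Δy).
(1.3, 0.4)

The pink pentagon was at (6.1, 8.5) in frame 1 and (7.4, 8.9) in frame 2.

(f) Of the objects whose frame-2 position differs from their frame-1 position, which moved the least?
the orange hexagon

(moved 0.7)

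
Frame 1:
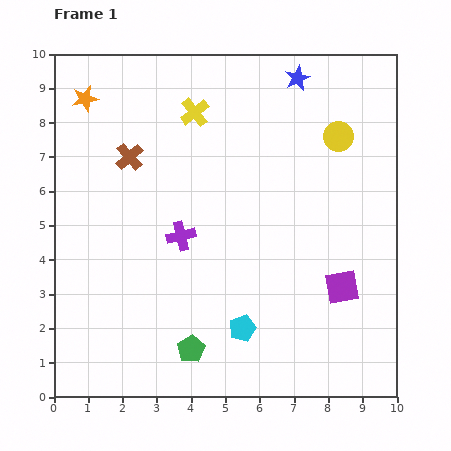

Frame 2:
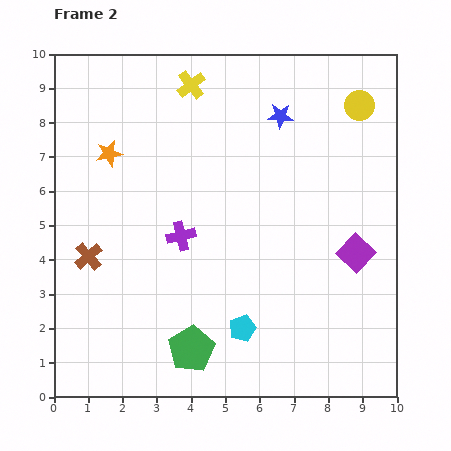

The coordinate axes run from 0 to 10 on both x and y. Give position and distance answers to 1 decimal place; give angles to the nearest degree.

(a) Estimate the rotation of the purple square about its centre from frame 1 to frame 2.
36° counter-clockwise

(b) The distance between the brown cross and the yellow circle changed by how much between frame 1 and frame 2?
+2.9

Distance in frame 1: 6.1. Distance in frame 2: 9.0.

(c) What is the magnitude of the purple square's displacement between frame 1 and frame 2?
1.1

The purple square moved from (8.4, 3.2) to (8.8, 4.2), a distance of √(0.4² + 1.0²) ≈ 1.1.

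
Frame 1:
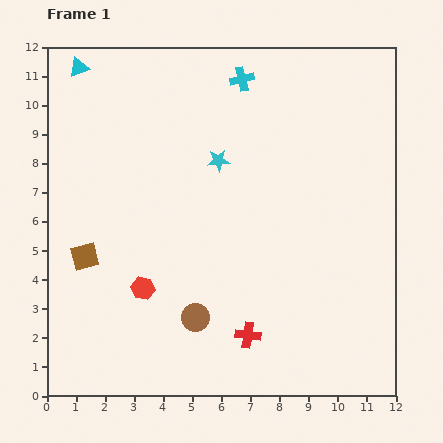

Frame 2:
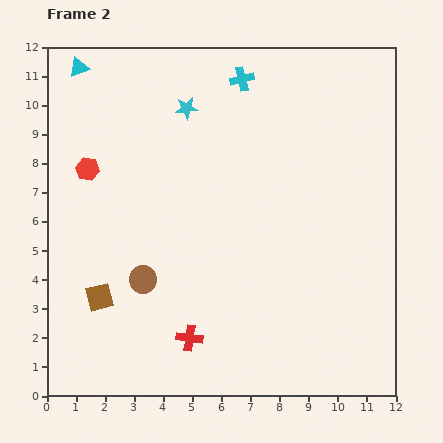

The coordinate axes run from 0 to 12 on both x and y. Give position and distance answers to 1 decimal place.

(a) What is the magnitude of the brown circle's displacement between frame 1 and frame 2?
2.2

The brown circle moved from (5.1, 2.7) to (3.3, 4.0), a distance of √(1.8² + 1.3²) ≈ 2.2.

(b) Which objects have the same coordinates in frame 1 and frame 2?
the cyan triangle, the cyan cross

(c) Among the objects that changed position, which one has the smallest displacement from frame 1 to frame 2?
the brown square

(moved 1.5)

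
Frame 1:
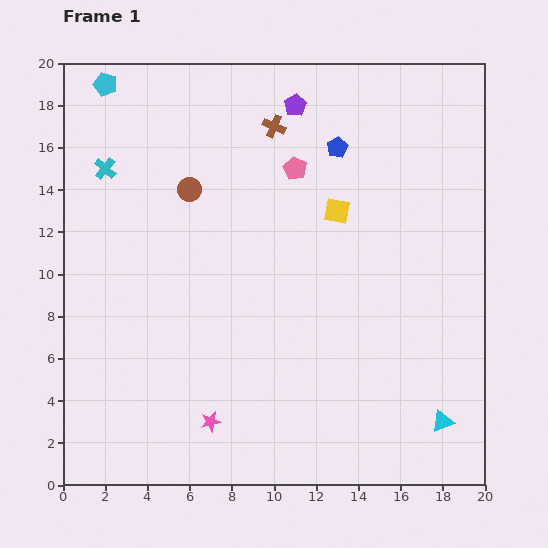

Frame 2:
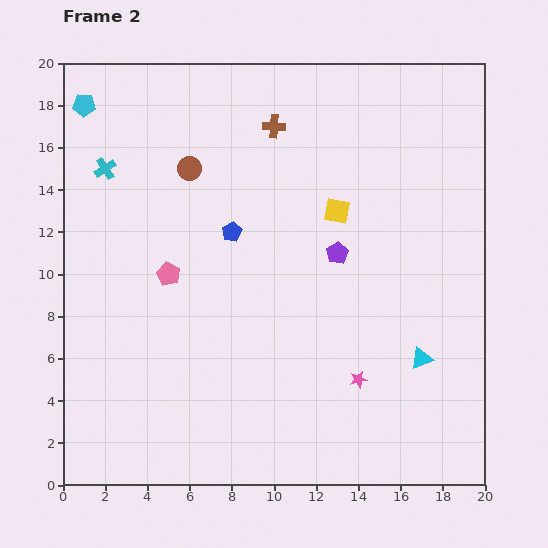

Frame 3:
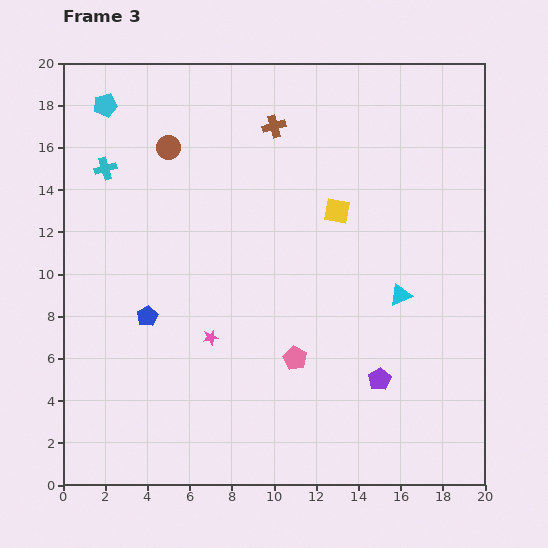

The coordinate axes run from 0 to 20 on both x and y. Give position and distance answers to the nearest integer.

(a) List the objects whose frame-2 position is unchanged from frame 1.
the brown cross, the yellow square, the cyan cross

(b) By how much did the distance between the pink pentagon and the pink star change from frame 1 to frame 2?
-3

Distance in frame 1: 13. Distance in frame 2: 10.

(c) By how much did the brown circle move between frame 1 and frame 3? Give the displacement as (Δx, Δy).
(-1, 2)

The brown circle was at (6, 14) in frame 1 and (5, 16) in frame 3.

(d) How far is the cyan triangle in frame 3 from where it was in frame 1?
6

The cyan triangle moved from (18, 3) to (16, 9), a distance of √(2² + 6²) ≈ 6.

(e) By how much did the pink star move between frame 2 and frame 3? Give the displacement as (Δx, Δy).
(-7, 2)

The pink star was at (14, 5) in frame 2 and (7, 7) in frame 3.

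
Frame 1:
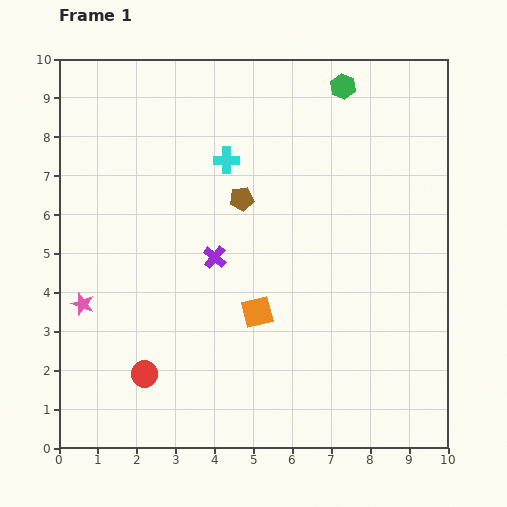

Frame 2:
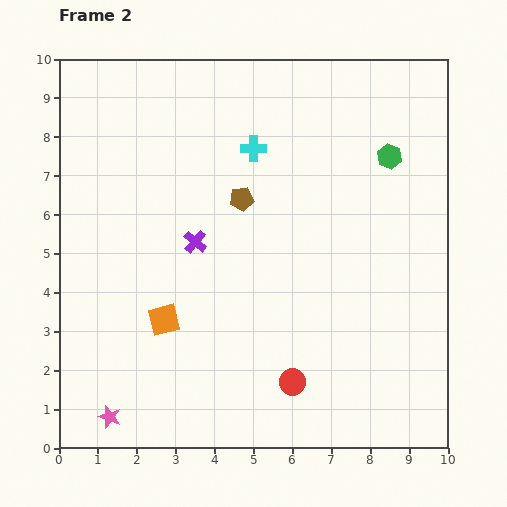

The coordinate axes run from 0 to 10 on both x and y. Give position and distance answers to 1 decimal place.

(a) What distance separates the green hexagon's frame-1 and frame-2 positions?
2.2

The green hexagon moved from (7.3, 9.3) to (8.5, 7.5), a distance of √(1.2² + 1.8²) ≈ 2.2.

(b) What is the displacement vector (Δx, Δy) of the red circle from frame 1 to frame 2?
(3.8, -0.2)

The red circle was at (2.2, 1.9) in frame 1 and (6.0, 1.7) in frame 2.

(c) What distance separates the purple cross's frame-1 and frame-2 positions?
0.6

The purple cross moved from (4.0, 4.9) to (3.5, 5.3), a distance of √(0.5² + 0.4²) ≈ 0.6.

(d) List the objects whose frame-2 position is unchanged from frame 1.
the brown pentagon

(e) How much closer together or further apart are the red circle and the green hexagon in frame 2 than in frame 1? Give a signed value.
-2.7

Distance in frame 1: 9.0. Distance in frame 2: 6.3.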